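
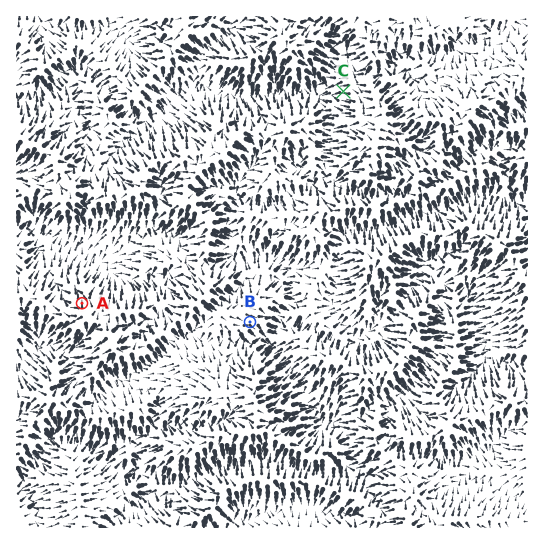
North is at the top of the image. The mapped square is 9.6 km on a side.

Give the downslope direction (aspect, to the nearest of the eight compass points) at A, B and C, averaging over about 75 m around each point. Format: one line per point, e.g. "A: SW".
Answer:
A: N
B: SE
C: W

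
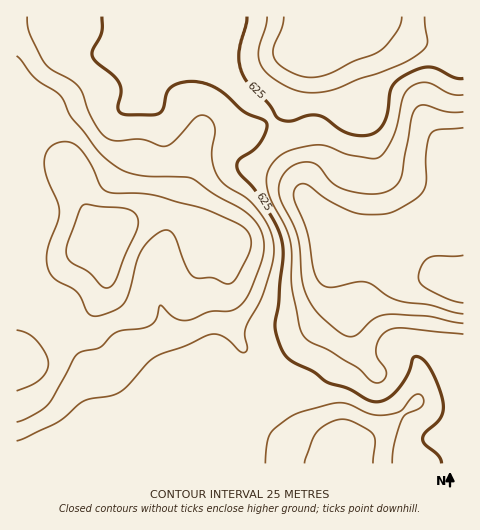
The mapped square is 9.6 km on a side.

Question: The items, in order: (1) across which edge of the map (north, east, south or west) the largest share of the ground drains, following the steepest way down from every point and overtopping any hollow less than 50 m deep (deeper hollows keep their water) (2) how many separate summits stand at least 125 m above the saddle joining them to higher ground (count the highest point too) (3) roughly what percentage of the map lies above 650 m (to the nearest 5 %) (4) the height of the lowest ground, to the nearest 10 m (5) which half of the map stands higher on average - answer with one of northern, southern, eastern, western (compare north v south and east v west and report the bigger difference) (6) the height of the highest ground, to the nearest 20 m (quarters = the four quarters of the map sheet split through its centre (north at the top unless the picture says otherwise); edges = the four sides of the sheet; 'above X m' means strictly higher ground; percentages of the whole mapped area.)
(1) Drainage is mainly to the east: more ground falls towards that edge than towards any other.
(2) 1 summit rises at least 125 m above its surroundings.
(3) About 40 % of the map lies above 650 m.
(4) About 510 m is the lowest elevation on the sheet.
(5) On average the western half of the map is the higher ground.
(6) About 740 m is the highest elevation on the sheet.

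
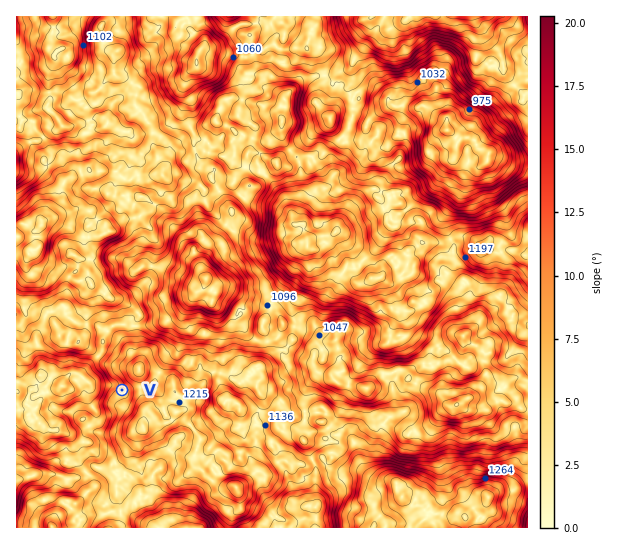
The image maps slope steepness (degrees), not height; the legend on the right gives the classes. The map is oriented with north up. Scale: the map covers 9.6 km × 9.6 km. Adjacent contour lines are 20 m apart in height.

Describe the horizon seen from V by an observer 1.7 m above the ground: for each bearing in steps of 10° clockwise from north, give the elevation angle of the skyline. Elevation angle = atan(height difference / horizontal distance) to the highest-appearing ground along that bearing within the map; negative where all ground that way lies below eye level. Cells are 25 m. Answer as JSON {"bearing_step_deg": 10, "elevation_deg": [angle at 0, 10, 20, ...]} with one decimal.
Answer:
{"bearing_step_deg": 10, "elevation_deg": [5.2, 7.0, 8.7, 10.1, 10.6, 10.1, 9.0, 8.3, 7.8, 7.9, 8.1, 8.0, 8.4, 9.0, 8.5, 8.0, 7.1, 5.9, 4.0, 3.3, 2.4, 1.4, 0.4, 1.2, 0.0, -2.4, -3.1, -2.6, -2.3, -1.4, -0.3, 0.3, 2.1, 2.5, 2.3, 3.7]}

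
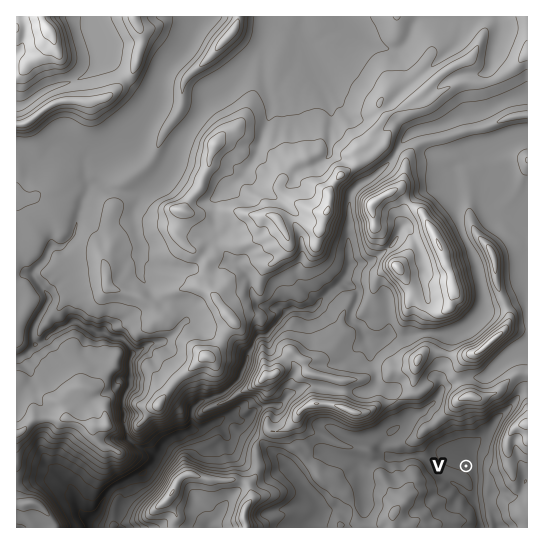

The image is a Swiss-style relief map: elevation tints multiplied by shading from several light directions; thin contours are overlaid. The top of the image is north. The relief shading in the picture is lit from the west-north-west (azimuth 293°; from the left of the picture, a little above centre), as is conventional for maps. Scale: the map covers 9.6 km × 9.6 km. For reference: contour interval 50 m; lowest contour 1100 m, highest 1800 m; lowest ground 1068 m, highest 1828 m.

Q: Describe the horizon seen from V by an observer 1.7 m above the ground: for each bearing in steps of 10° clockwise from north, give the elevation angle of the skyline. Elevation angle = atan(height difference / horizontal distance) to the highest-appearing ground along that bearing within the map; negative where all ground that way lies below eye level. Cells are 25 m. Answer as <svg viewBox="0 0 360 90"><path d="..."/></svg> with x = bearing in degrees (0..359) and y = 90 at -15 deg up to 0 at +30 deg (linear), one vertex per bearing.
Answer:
<svg viewBox="0 0 360 90"><path d="M0 27l10 1 10 7 10 8 10 4 10-20 10-5 10 0 10 2 10 2 10 4 10 5 10 3 10 3 10 3 10 5 10 6 10-1 10-1 10-1 10-2 10-1 10-2 10 0 10-4 10 0 10 0 10 4 10 5 10-5 10-6 10-2 10 0 10-1 10-1 10-8"/></svg>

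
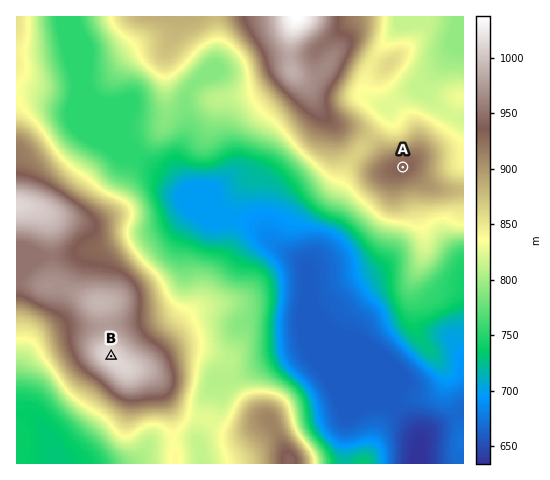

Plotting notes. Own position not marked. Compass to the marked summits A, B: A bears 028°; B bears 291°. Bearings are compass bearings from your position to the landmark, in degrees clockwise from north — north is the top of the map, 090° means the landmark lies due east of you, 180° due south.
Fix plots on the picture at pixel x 270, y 417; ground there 911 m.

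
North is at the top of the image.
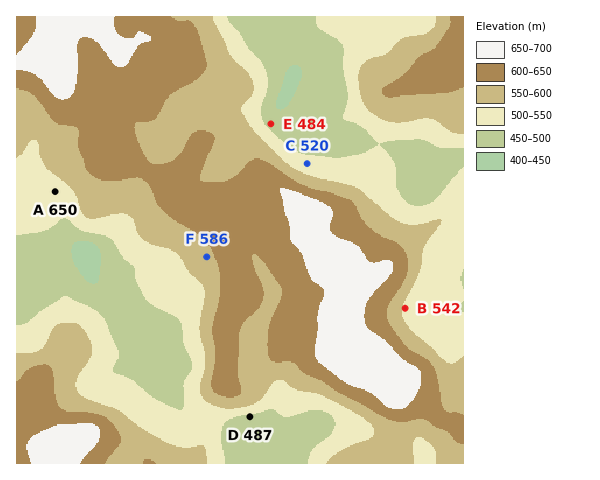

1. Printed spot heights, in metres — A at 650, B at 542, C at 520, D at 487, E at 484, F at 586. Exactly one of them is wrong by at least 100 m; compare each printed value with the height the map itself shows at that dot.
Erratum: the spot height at A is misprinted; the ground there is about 525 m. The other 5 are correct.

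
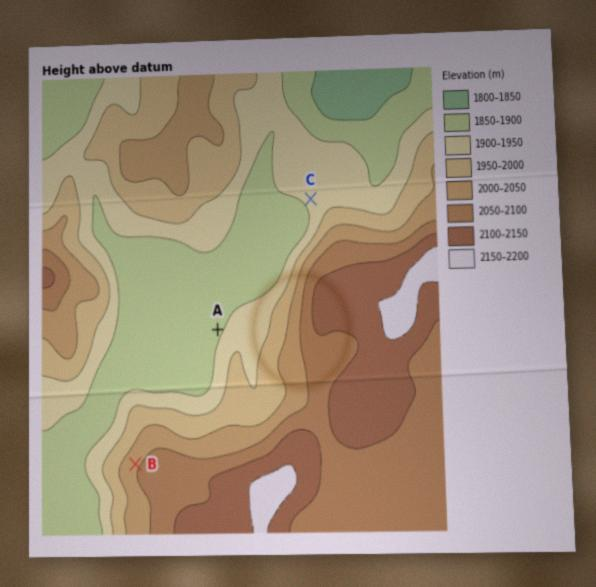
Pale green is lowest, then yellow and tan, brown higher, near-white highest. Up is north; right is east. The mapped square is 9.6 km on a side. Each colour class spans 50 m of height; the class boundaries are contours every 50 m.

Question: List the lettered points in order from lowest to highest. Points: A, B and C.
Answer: A C B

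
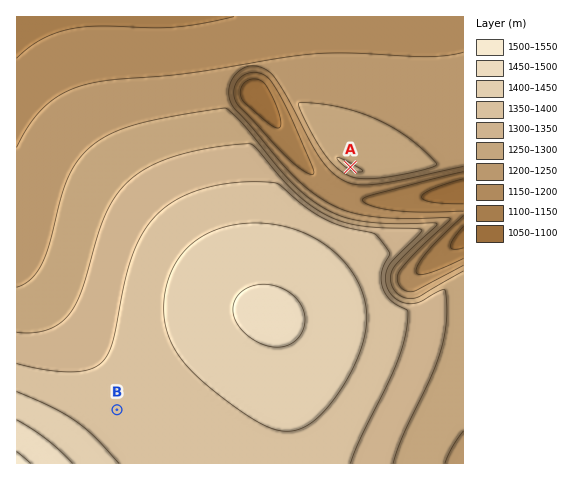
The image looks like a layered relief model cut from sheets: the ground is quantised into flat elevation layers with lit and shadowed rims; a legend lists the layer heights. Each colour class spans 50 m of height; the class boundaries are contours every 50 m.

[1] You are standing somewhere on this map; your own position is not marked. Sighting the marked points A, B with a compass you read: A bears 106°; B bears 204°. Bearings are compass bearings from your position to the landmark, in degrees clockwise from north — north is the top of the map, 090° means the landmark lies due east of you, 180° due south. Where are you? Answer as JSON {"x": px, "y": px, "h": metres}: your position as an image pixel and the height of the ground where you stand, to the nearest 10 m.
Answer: {"x": 239, "y": 135, "h": 1290}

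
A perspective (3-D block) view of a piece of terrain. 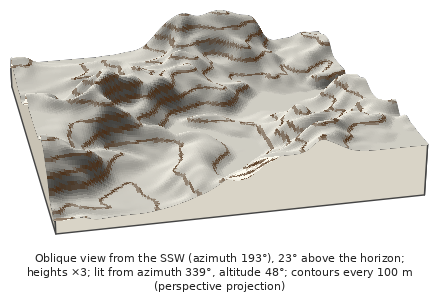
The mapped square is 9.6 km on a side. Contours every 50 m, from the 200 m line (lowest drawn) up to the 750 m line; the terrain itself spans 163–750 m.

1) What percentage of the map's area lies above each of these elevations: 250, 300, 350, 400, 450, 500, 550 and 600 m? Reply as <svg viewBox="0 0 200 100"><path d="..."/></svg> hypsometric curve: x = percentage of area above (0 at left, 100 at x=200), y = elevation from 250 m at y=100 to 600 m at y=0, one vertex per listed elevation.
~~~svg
<svg viewBox="0 0 200 100"><path d="M174 100l-27-14-31-15-33-14-17-14-16-14-19-15-19-14"/></svg>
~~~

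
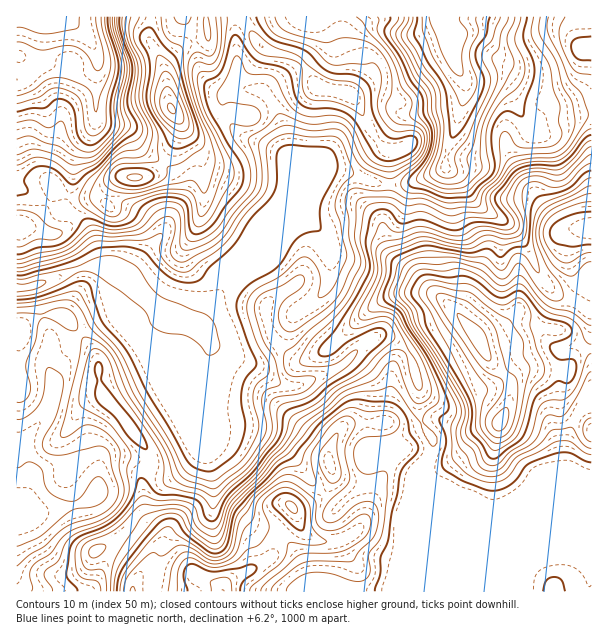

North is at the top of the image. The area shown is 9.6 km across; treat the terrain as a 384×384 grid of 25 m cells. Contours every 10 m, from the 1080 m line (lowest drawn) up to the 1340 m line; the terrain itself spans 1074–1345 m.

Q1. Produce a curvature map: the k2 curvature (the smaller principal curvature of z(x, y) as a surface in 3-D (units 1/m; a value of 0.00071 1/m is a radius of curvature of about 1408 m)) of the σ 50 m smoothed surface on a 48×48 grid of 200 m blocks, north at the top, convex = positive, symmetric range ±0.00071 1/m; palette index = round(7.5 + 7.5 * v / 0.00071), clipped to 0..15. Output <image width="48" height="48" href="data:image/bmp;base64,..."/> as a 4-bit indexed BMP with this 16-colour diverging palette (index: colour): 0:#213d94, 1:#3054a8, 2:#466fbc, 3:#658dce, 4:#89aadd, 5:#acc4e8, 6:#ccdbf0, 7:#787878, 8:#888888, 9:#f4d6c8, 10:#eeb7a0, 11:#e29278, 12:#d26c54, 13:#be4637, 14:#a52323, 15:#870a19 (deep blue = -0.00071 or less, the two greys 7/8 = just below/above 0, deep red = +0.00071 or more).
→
<image width="48" height="48" href="data:image/bmp;base64,Qk32BAAAAAAAAHYAAAAoAAAAMAAAADAAAAABAAQAAAAAAIAEAAATCwAAEwsAABAAAAAAAAAAlD0hAKhUMAC8b0YAzo1lAN2qiQDoxKwA8NvMAHh4eACIiIgAyNb0AKC37gB4kuIAVGzSADdGvgAjI6UAGQqHAGZmVDJ5dVZleVQzRndmVlZ3d3d3d2eId2eHZ2FYdle3aGh3VVZniGZ3d3d3d2eId2h1WIM3d1aWJFh4dmZmd2Z3d3d3d3Znd2dmaaY0eFV2AVd4ZXiHVVZ3d3d3d3d3d3ZmaIdkWHVUAnd2V3Z4iGR3d3d3d3d3d3ZlRFZnRqhUA5dmV1NXiXN3d3d3d3d3d3dlVDNXhZlkBKZmiXM2iHRnd3d3d3d3d3d2ZmM1dVd3A4eZqlVUZ2ZXd3dmZnd3d3d4d3VEVDV3FFeIhiR1VndXd1VVVmd3d4Z4h2RndlRVREVmZCaXV4dXZmZmZWZ3dnZmd2R4Z4VVVURodFmHRmZkV3Z5dUVWZXZ2Z3VVaIRWdlNHVnl2R3eWNXVXZVVWVnaIdmVneGRnd2REZ3h2VlWHQ1ZWh3ZWSXVnhmV4h0Vnd3ZUVmiIZodlRVd7uGZHOnZGdmd4dUZ3d3ZWd2eIdppzdjR5mGVXNodUd3h3ZFd3d2Z3dmZod3djZCRmeGRnRZhUeIh2VWd3d2Z3RFZ4d2ZiM0ZlZ2VnYohlV3d2Rnd3d3Z0MxJGZmdiNHdlaGZngXdmV4h1V3d3d3ZVmGMCVohRJodXZ3hnknZoZZpkZ3d3d3VWd4hyNogwR3WIdnhmdIdXZXhEd3eHd2V3ZoiGIlQBd1eHZ4ZEVpdWdmRGd3h3d2aHVYh2YhEXhmiIaHV5dJZXh2Rnd3d3d2d3VWd2djJpdoeIZmZ5c4d5mFZ3d3d3d2eXZUVmd0NFaIh3WJZUNDV3dmZ3dnd3dleXd1RGd2eIiIiGOZUkZwADZ3Z3Z3Znd1V3eIVFZ3iYmGiGJmImd2QQBFZ3Zmd2Z3VFeIZGZFZ4dXh2FmBGZZd1MkVWZnl1VXd1Z3ZVNHeIZodlKFB4daZ5dVRFVXdnZFd2Z3ZUV3Z4h3NXOBOIdpd5ljREQ0V3hkZ3Z3ZVd1RXdUR6VAiod5h3dSiXdDN5iER3dnZVeIVGVUZ2ADmoeIdmZFqodUFph2RHd3dmaKdHhlcwBEWYiGVnZodCNEI3hnZEd3Zod4hIhWUGiHRXeGZ4RnM2dlVHdplkZ3ZodCMkZVNYeKdEV3eJNWaqp2dnd5l0Z3dVMSIAAyMzWbpjaGmIRDenZFdnh4hkZ3dlRohkAVZDNHhTd2d2ZBZ2RWdmdmdVZmZVeZmbQFdXUzM0aHZmZBN2RlZmdURFVVVFd2adgCZYhlRDSIdndSIiIkeGQkeGVndUd2RpcRRpiGZ1NHhohiJUR5mEJHmFWIdVZ1QyQyNoh1d3ZXdohyF3aalyJnh1aIdndkaIZUNXhnhmd2Z4h0FYiYdSRmZmZ5h4pmaJdVRGd3dmd1VmVlJGd4cxRWZmZ5hodYdmdURVZ2dXdnZmZ1I0VnYSc1ZlVmZVVoh2ZTRmZmdWd5d3mEEUVnUlkyWHeIVWeJh1VUSJZWZXmJd3hjA5h2ZXkxiGd1V3eIZVZVSHV4ZnmHZmZSB5l1ZXgjd1RFZ3ZSEUZWVFd3eHd2Z3diGYZlZYc1ZVZnd4h3iERWd2VWiHZg=="/>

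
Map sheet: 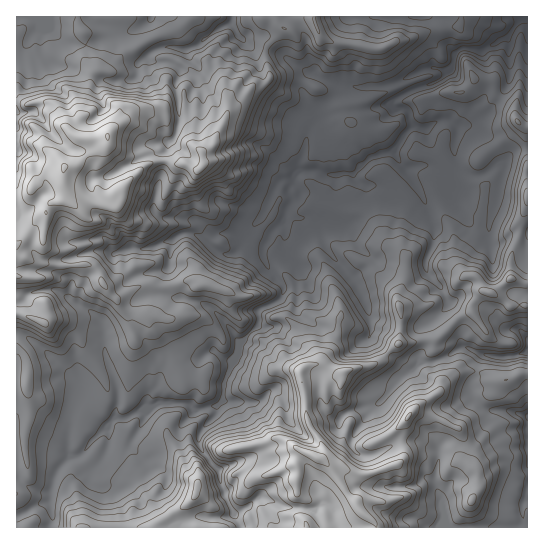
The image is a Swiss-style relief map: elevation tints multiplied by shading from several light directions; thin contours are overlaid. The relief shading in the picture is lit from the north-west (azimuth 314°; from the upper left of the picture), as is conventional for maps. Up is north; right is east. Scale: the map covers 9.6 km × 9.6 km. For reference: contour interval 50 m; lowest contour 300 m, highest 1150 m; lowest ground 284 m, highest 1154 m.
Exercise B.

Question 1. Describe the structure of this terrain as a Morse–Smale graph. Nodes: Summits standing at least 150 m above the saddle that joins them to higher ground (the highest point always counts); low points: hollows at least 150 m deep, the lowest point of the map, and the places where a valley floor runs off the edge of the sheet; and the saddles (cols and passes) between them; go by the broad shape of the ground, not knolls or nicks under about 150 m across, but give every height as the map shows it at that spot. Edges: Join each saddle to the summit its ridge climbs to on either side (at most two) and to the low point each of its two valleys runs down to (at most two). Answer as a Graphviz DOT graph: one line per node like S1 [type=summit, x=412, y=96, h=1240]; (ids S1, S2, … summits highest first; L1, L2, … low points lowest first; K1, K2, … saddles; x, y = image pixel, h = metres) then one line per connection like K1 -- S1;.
graph terrain {
  S1 [type=summit, x=65, y=167, h=1154];
  S2 [type=summit, x=314, y=457, h=1131];
  S3 [type=summit, x=195, y=494, h=1010];
  L1 [type=low, x=523, y=18, h=284];
  L2 [type=low, x=526, y=351, h=469];
  L3 [type=low, x=527, y=417, h=494];
  K1 [type=saddle, x=241, y=527, h=826];
  K2 [type=saddle, x=455, y=322, h=726];
  K3 [type=saddle, x=478, y=371, h=699];
  K4 [type=saddle, x=250, y=334, h=549];
  K1 -- S2;
  K1 -- S3;
  K1 -- L1;
  K2 -- S2;
  K2 -- L1;
  K2 -- L2;
  K3 -- S2;
  K3 -- L2;
  K3 -- L3;
  K4 -- S1;
  K4 -- S2;
  K4 -- L1;
}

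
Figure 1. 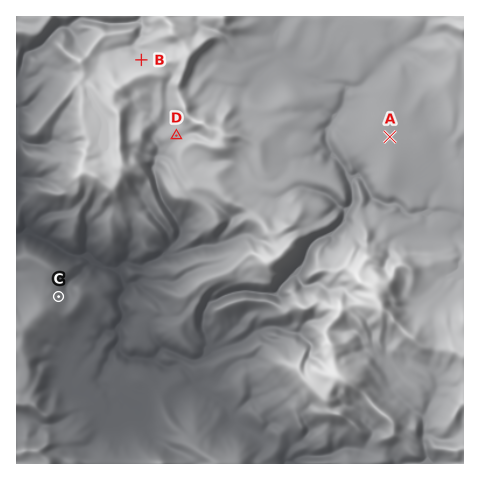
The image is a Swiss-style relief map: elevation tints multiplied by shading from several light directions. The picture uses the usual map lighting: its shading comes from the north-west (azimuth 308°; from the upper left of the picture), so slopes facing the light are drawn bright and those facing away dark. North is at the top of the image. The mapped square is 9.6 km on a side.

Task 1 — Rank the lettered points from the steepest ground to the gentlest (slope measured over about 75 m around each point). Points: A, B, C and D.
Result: C B D A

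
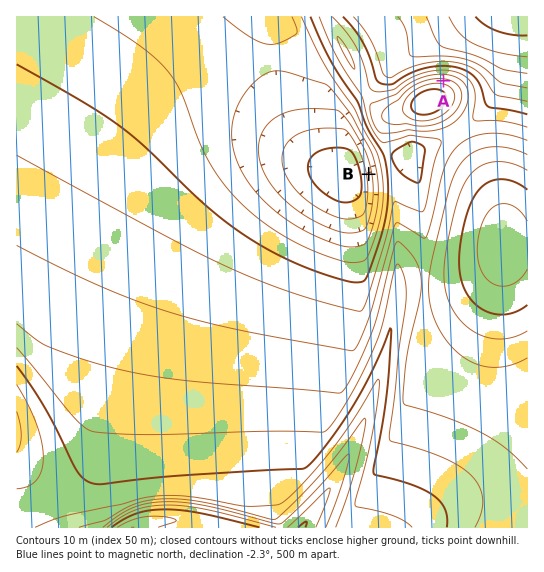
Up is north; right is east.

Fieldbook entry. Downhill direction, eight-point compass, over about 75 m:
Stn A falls N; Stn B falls W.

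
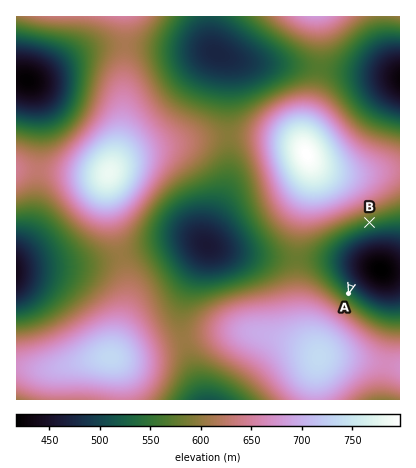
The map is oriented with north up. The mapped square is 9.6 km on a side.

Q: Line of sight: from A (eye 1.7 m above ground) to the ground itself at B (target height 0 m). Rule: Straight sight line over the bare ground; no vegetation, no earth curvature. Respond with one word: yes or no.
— yes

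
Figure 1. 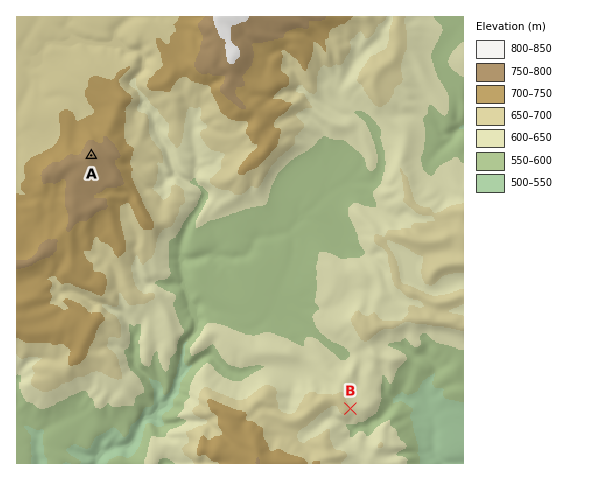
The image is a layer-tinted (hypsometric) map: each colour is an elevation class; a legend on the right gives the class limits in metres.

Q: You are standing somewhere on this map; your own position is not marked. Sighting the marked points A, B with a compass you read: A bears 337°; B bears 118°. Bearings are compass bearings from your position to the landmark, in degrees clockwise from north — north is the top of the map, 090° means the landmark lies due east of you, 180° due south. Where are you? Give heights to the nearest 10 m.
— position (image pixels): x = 155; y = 305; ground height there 640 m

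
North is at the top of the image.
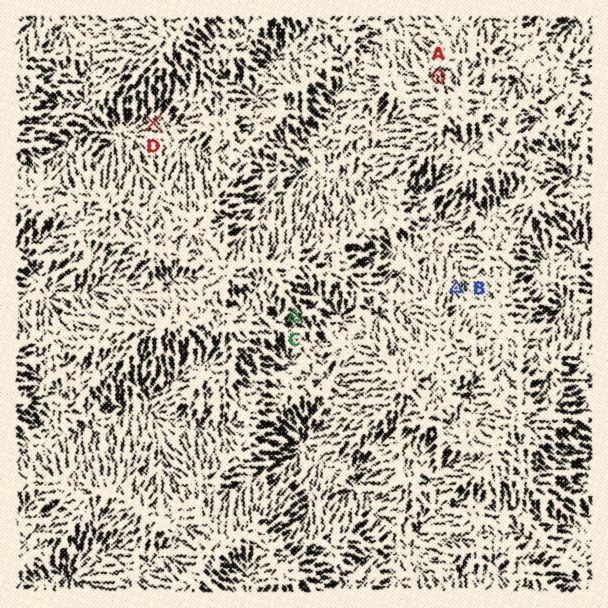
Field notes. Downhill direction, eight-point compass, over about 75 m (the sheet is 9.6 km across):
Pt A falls N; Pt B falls N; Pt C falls SE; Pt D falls W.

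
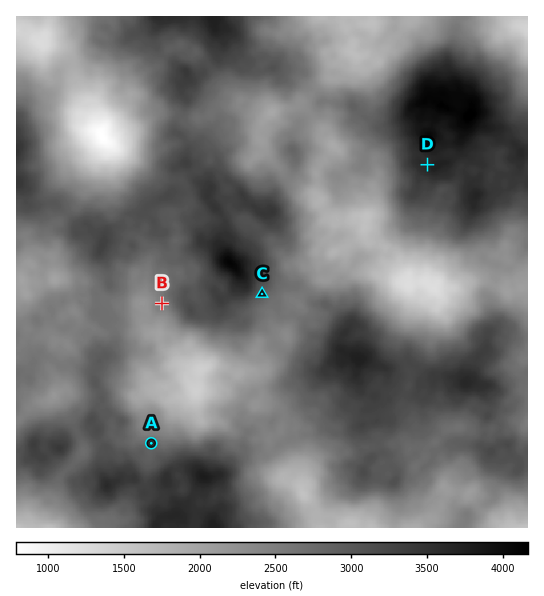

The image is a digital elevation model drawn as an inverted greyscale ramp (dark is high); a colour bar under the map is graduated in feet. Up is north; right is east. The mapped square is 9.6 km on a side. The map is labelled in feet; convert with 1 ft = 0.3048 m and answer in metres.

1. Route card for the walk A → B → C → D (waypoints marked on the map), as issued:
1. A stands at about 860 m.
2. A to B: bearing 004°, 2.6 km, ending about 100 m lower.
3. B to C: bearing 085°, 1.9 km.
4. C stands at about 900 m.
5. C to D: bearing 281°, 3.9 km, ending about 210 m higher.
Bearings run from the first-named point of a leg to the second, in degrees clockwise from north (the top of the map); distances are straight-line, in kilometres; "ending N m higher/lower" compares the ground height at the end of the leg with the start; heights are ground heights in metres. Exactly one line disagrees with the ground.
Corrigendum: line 5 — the bearing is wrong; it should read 52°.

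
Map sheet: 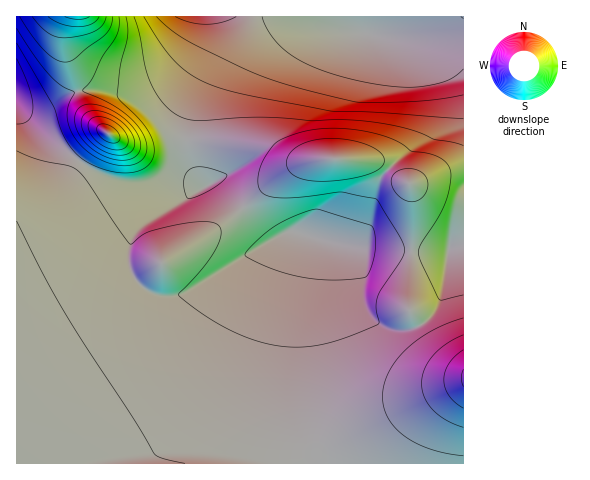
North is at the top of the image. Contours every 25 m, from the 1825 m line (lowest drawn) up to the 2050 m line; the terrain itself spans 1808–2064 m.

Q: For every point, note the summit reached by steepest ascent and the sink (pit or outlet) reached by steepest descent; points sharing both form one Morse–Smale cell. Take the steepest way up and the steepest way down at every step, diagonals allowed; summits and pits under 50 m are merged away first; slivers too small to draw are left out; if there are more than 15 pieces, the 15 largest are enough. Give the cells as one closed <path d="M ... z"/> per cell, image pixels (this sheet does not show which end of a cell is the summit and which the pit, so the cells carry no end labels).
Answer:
<path d="M351 16l-131 1 4 12-3 14-22 45-11 39 0 27 2 10 14 22-21-8-18 0-20 5-15 0-26-7-20-11-38-28-30-31 1 358 447-1 0-421-50-2-52-6-8-7z"/><path d="M220 16l-20 1-2 19-9 18-23 24-20 12-8 2-51-2-19 4-27 14-13 0-11-6-1 3 13 17 17 15 38 28 20 11 26 7 15 0 20-5 18 0 21 8-14-22-2-10 0-27 11-39 22-45 3-14z"/><path d="M200 16l-183 0-1 86 12 6 13 0 27-14 12-3 22-1 11 2 25 0 8-2 20-12 23-24 9-18 2-9z"/><path d="M463 16l-110 0-1 4 5 11 11 4 46 5 49 2z"/>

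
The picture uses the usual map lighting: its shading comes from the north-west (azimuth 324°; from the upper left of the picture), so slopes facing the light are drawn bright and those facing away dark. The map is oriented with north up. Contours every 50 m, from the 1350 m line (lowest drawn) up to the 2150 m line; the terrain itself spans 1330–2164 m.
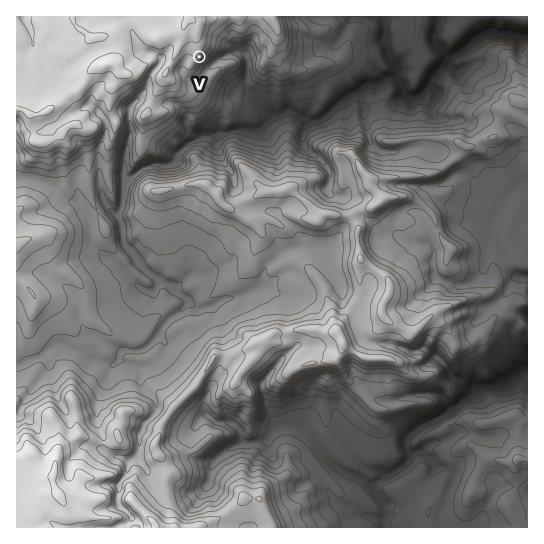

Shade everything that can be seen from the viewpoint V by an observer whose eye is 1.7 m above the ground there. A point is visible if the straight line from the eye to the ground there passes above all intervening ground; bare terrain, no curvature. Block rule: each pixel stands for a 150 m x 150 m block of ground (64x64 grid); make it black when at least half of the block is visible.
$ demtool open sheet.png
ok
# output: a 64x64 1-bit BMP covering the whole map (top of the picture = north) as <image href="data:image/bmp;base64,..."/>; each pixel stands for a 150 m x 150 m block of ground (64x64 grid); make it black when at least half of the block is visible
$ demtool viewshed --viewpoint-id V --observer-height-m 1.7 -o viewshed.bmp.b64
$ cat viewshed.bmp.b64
<image width="64" height="64" href="data:image/bmp;base64,Qk0+AgAAAAAAAD4AAAAoAAAAQAAAAEAAAAABAAEAAAAAAAACAAATCwAAEwsAAAIAAAAAAAAA////AAAAAAAAAH8AAAAAAAAY+cAAAAAAAAnwIAAAAAACU4AQAAAAAAfnABAAAAAABgcAAAAAAAAG8wAAAAAAABfxEAAAAAAAH+AAAAAAAAD+wCAAAAAAAH4AwAAAAAAAz+TAAAAAAADH+EAAAAAAAA30YAAAAAAAnf/gAAAAAAD5/7AAAAAAAPvPuAAAAAAA/4P8AAAAAAD/gH4wAAAAAH8ABxAAAAAAHwADCBAAAAAGAAHgAR8AAAAAAPgACAAAAAAADgAAAAAAAAAPwwgAAAAAAAP/mAAAAkAAAA/cAAAGQAAAAwwMAD5AAAAADAIAPMAAAAACAAAwwAAAAAIAAAPgAAAAAgAAB+AAAAAAAAABgAAAACAAAAAAAAAAIAAAAAAAAAAAAAAAEAAAAAAAAAAQAAAAIAAAAAAAAAQAAAAAAAAAB/AAAAAAADAP+AAAAAAAfAA8AAAAAfD/wLAAAAAA///4sAAAAAAP///x+AAAAAP//6P8AAAAA///Q/8AAAAAf//kD4AAAAA/7+//cAAAAA/v7/9wAAAAJf////kAAAA//e/v/gAAAH+8fv//AAAAH748P/4AAAcHng4H/gAADwaAAsf+AAAThoAAxf4AAALmgABh/AAAADeAAHH8AAAAHwAAYPwAAAAPgAAiOAAAAB+AAAYAAAAAG4AAAwMAAAAXAAAAPw=="/>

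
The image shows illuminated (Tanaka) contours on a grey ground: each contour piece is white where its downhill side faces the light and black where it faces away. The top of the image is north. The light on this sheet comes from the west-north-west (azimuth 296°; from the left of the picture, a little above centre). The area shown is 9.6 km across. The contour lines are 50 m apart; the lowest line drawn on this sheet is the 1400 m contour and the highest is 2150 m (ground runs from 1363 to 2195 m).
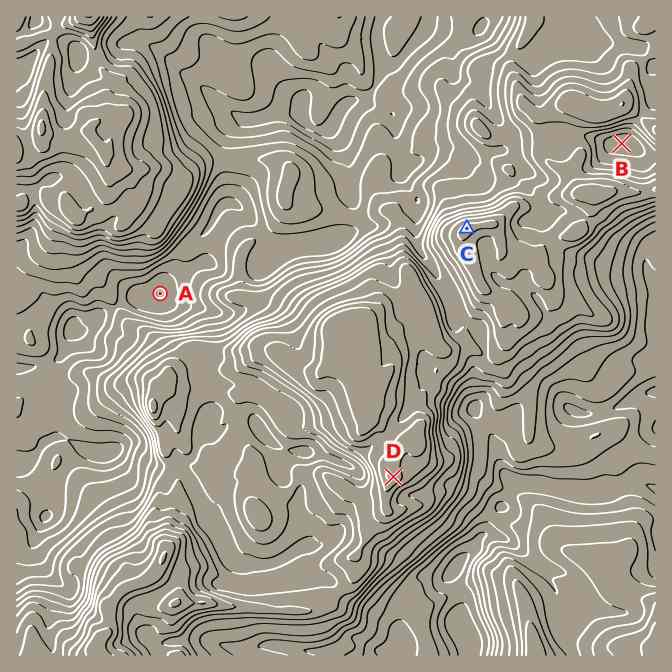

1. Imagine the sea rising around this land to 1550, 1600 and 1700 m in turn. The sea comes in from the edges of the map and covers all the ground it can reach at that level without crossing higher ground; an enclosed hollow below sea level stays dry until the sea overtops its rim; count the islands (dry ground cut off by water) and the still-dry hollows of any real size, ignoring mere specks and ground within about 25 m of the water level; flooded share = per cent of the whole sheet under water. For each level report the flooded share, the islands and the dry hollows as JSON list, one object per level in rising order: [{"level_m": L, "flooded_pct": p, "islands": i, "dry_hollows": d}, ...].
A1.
[{"level_m": 1550, "flooded_pct": 16, "islands": 0, "dry_hollows": 0}, {"level_m": 1600, "flooded_pct": 25, "islands": 0, "dry_hollows": 0}, {"level_m": 1700, "flooded_pct": 42, "islands": 0, "dry_hollows": 0}]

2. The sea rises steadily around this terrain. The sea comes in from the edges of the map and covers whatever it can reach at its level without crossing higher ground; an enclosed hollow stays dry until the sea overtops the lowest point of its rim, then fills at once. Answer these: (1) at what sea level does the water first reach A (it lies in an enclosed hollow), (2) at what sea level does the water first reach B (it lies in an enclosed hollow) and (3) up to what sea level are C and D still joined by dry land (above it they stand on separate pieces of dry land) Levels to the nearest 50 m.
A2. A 1500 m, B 1850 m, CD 1900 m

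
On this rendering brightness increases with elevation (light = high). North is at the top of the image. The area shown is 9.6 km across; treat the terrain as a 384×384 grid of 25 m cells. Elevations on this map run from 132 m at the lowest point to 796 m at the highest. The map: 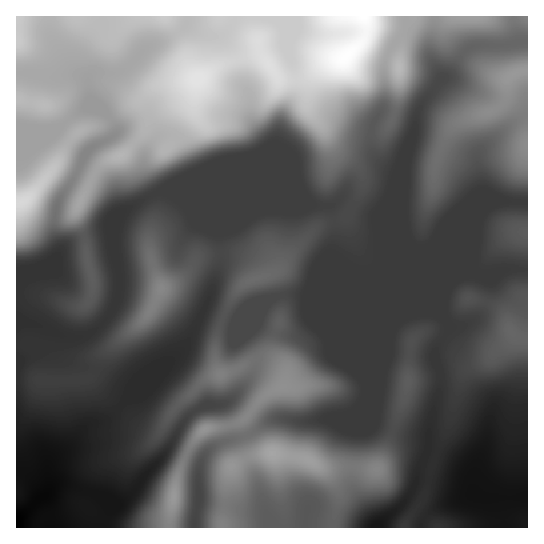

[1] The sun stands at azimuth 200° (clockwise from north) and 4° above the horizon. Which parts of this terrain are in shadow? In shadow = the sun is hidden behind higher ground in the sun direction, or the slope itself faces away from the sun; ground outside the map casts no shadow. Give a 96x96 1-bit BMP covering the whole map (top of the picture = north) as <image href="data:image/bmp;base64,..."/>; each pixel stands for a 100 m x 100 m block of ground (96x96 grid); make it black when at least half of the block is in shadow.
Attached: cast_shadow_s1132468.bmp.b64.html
<image width="96" height="96" href="data:image/bmp;base64,Qk2+BAAAAAAAAD4AAAAoAAAAYAAAAGAAAAABAAEAAAAAAIAEAAATCwAAEwsAAAIAAAAAAAAA////AAAAAAAAAAADgAAAAAAA4AAAAAgDgfAAAAHD/gAAAB4Bg/AAAAHD/gAAAA/Bg8AAAADD/gAAAAfBwIAAAABB/gAAAAPDwAAAAAAh/AAAAAHDwAAAAAAA/AAAAAHnwAAAAAAAeAAAAAD3wAAAAAAAeAAAAAD/4AAAAAOAOAAAAAB/4AAAAAPAEAAAAAA/4AAAMB/AAAAAAAA/4cAA///AAAAAAAAf5+AH///AAAAAAAAP5/n////AAAAAAAAHg//////AAAAAAAADAf/////gAAAAAAADgP/////gAAAAAAAB4H/////gAAAAAAAB/x/////gAAAAAAAA/8f////wAAAAAAAA/+P////wAAAAAAAQf/H////gAAAAAAA8P/D////gAAAAAAAeH/gf///gAAAAAAAfD/wA///AAAAAAAAPh/4AP/8AAAAAAAAPw/4H//4QAAAAAAAH4AgP//48AAAfwAAH4wAP//5+AAAfgAAD98Af//5+AAAEAAAB9/B///5+AAAAAAAB5/j///4+AAAAAAAA5/////weAAAABwAAZ/////gMAAAAA4AAJ/////gAAAAAAcAAB/////hgAAAAAPAAA/////j+AAcAAHgAA/////h/AA8AADwAAf////h/AA8AAB4AAP////g+AB8AAA4AAH////geAB8AIAQAAD////gMAH4A8AAAAB////gAB/wD8AAAAAB///gAH/sD8cAeAAAf//gAP/8B4cA/ACAH//gAH/8AwcA/AHwH//AAD/8AA+A/gD8D/8AAB/8AA+A/gD+D/8AABwMAA+A/gB+B/4AAAgAAA+B/8A9g/4AAAAAAB+B//ABw/wAAAAAAB+D//+D4fgAAAAAAB+D///P8OAAAAAAAB/D////+AAAAAAAAA/H//H//AAAAAAEAA/H//B//wAAAAB8AAfH//A//4AAAAH8AAPH/+Af/4AAAAH8AAAD/+AP/4AAAAD+AAAD/+AH/gAAAAB/gAAB/+AD+AAAAAA/wEAA/+AAwAAAAAADwAAAf+AAAAAAAAAD4AAAP+AAAAAAAAAD8AAAD+AAAAAAAAAB+AAAAeAAAAAAAAAB/AAAAGAAAAAAAAAA/w4AAAAAAAAAAAAA/w/gAAAAAAAAAAAAfwfgAAAAAAAAAAAAfwPwAAAAAAAAAAAAPwHwAAAAAAAAAAAAP4DwAAAAAAAAAAAEH/xwAAAAAAAAAAAEH/4AABAAAAAAAAAAAf4AAAAAAAAAAwAAAP4AAAAAAAAAB/4ACH4AAAAAAAAAD/8A/hwAAAAAAAAAB/8D/ggAAAAAAAAAB/4D/wAAAAAAAAAAA/wD/wAAAAAAAAAAA/AD/gAHAAAAgADAAeAB/gAHAcABwAHB4AHggAADA/ADwADD4Af8AAAD4/gDwAAH8A/8AAAB//4HwAAH4B/8AAAA//4HwPAH4B/8AAAAf/4Hg/wD4A/9gAAAH/wDh/4D4AP9wAAAD/wfg/4BwAB8gAAAB/x/ADwAwAA8AAAAA+B+AAB4AAAMAAAAAQA+AAB8AAAA="/>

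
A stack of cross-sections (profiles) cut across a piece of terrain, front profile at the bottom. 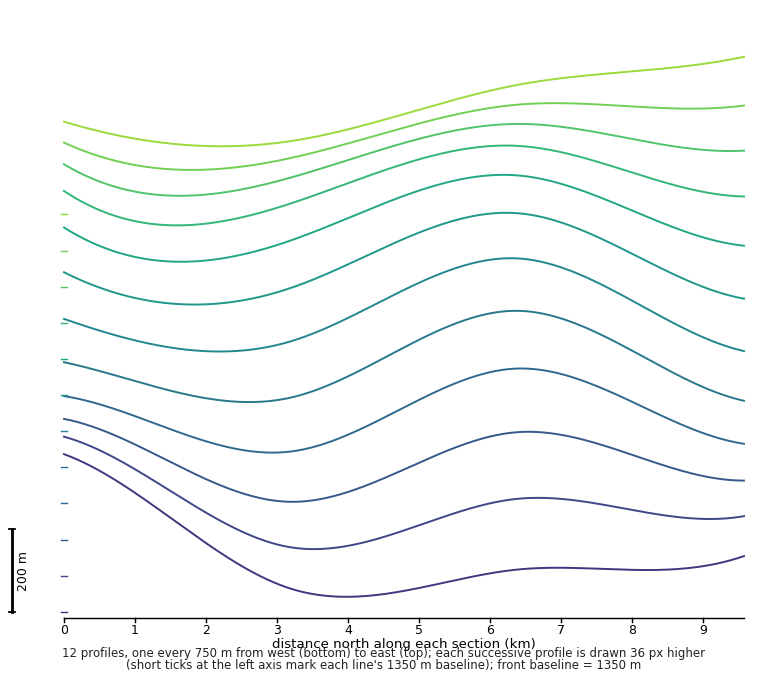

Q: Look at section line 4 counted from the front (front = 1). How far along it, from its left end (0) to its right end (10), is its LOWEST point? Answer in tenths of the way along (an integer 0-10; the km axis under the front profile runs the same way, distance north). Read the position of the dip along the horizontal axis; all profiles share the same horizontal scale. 3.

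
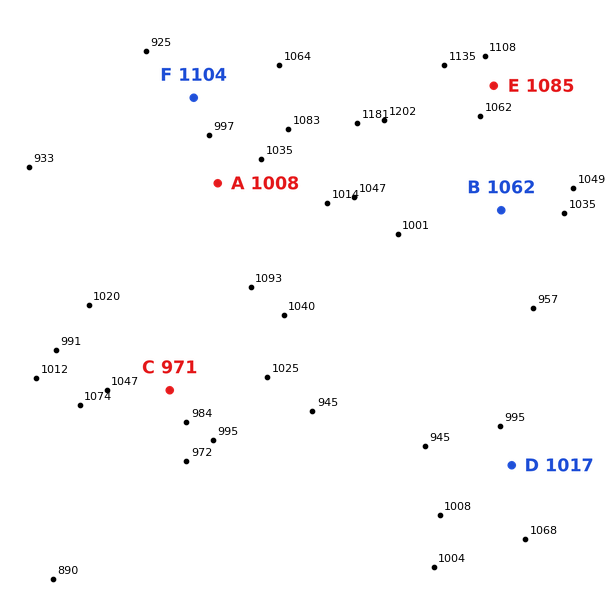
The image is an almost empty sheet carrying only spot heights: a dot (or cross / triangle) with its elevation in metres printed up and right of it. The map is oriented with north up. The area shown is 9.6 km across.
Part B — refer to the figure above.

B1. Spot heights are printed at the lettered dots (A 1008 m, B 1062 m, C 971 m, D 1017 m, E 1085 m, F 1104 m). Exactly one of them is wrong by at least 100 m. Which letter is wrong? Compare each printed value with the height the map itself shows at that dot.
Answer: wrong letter F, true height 979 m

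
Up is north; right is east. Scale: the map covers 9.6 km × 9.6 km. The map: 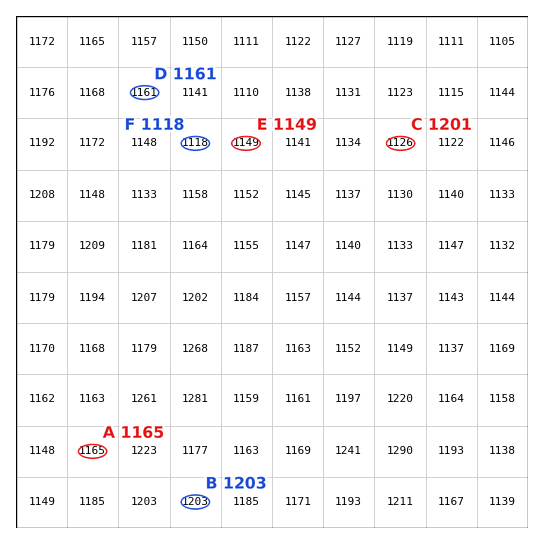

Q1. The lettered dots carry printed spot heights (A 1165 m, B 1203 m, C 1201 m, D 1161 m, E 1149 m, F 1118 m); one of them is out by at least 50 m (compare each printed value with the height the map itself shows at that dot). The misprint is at C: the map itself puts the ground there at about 1126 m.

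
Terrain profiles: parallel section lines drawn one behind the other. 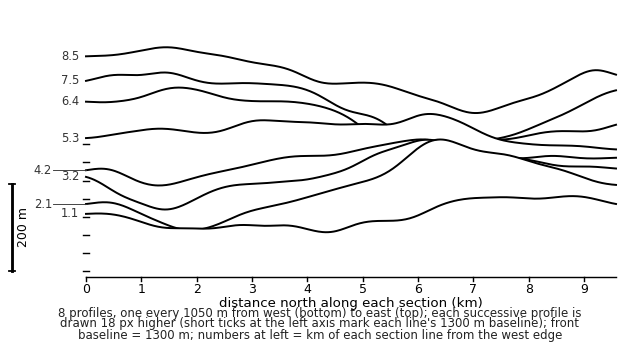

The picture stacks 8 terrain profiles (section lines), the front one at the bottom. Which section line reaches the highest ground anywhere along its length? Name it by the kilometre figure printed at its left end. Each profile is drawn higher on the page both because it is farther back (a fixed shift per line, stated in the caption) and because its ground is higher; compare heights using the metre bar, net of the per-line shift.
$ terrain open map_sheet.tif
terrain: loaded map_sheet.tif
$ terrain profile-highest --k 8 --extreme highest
2.1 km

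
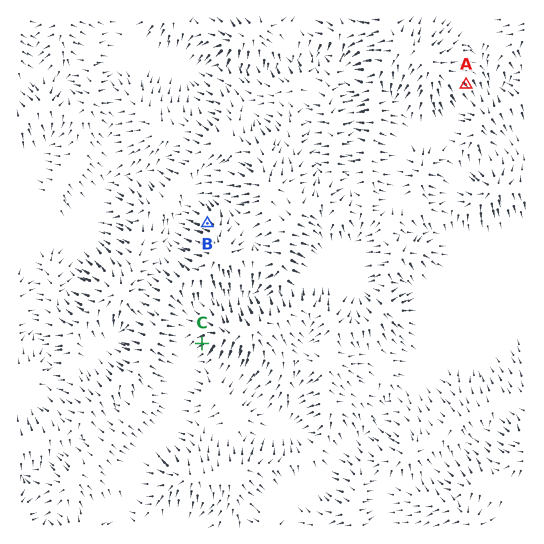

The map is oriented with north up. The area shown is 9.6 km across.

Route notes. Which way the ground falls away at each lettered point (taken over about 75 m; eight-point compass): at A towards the SE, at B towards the NW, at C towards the SW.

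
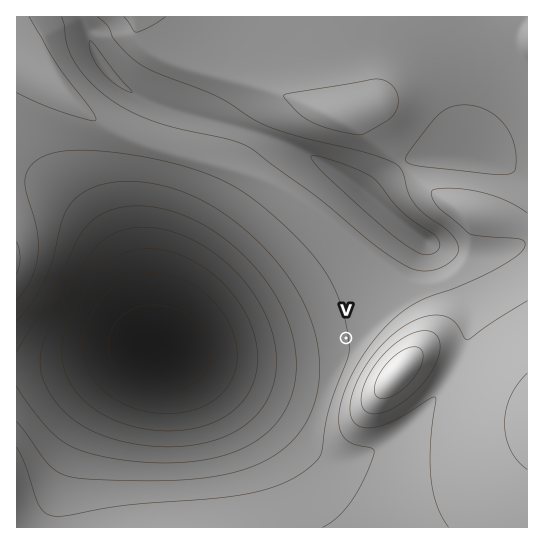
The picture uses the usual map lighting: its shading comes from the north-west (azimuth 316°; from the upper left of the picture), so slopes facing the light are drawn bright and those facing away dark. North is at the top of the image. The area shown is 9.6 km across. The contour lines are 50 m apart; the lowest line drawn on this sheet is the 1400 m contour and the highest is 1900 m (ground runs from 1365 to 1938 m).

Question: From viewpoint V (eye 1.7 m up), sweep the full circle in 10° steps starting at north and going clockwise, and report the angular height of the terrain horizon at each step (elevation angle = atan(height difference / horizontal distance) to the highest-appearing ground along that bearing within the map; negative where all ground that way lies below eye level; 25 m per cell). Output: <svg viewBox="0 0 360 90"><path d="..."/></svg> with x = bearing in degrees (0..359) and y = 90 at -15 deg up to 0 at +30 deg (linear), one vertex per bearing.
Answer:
<svg viewBox="0 0 360 90"><path d="M0 58l10 0 10-1 10-1 10-1 10 0 10-1 10-1 10-4 10-5 10-4 10-3 10-2 10 0 10 1 10 2 10 4 10 5 10 6 10 5 10 1 10 0 10 0 10 0 10 1 10 0 10 2 10 0 10-3 10 1 10 0 10-1 10 1 10-1 10 0 10-1"/></svg>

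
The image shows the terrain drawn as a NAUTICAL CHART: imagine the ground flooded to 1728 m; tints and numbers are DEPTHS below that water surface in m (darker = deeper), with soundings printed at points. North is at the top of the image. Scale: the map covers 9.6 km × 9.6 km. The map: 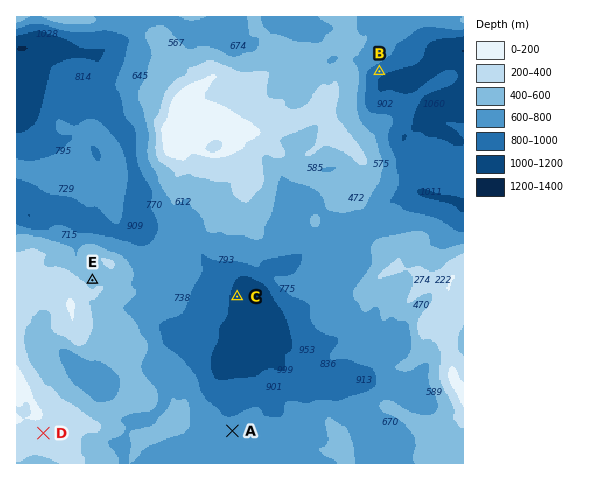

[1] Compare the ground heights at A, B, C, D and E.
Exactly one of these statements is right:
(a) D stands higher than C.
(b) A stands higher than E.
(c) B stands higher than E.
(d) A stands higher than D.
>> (a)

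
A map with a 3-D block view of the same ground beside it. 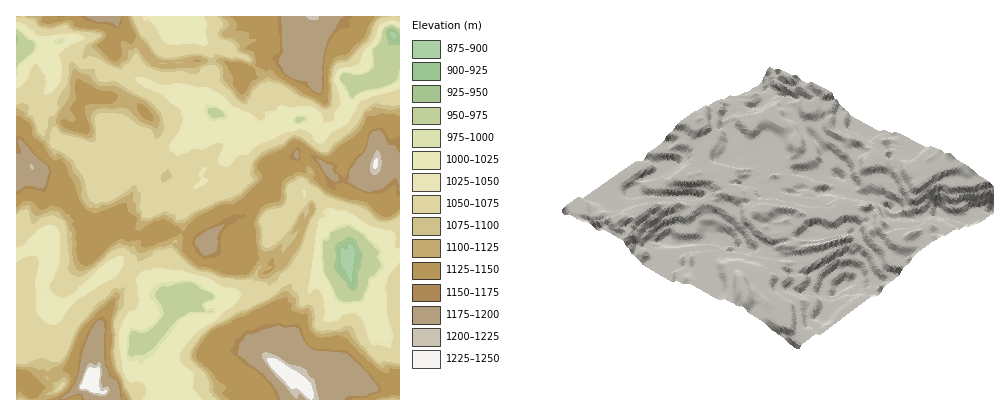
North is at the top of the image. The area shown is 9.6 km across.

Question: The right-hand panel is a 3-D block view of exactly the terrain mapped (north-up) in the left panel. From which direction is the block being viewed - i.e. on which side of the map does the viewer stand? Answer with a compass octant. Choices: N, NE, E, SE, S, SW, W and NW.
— SE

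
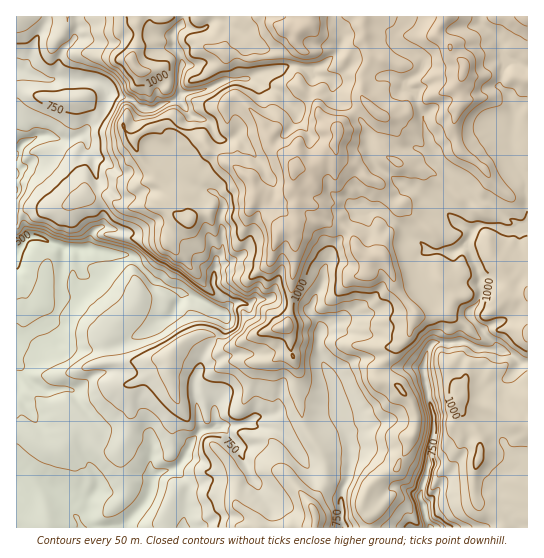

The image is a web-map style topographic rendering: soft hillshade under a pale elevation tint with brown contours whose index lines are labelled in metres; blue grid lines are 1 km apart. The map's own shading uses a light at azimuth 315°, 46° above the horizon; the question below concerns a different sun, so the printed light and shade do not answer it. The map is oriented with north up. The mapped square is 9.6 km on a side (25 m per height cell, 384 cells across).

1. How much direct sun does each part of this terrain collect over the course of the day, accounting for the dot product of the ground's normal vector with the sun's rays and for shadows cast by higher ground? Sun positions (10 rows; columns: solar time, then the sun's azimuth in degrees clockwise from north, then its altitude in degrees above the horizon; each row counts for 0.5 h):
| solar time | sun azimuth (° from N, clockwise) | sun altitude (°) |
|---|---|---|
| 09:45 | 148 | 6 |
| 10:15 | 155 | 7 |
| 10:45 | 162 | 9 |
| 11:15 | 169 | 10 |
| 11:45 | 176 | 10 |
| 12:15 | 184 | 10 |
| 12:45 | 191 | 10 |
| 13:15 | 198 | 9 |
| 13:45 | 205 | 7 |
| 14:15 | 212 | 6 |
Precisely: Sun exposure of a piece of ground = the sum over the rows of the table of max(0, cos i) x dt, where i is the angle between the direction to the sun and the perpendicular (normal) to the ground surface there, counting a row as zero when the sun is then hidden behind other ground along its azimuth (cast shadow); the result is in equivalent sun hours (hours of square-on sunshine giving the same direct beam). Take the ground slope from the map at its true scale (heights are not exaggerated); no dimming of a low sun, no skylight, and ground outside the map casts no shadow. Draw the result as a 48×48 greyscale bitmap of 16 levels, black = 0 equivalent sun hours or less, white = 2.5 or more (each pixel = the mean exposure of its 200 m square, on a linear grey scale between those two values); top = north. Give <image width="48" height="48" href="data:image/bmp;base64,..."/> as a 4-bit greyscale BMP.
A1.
<image width="48" height="48" href="data:image/bmp;base64,Qk32BAAAAAAAAHYAAAAoAAAAMAAAADAAAAABAAQAAAAAAIAEAAATCwAAEwsAABAAAAAAAAAAAAAAABEREQAiIiIAMzMzAERERABVVVUAZmZmAHd3dwCIiIgAmZmZAKqqqgC7u7sAzMzMAN3d3QDu7u4A////AFRENFeYQjVWZ0MjMRE0ZnqaqLt//cuFVkRDNVRYgxNVVXeEESFGI1d1mZQ5iJhkVUQzVVQkdiJFZ2QhI0VhE0RVSWJ1ZWVFVUU1ZnVFZkM1U0MiFGgwFlI2UlhYRWVFVVVnd2Z3VEMRV0RCR3UAFEETfMkoZWZlRGZ4h2eHZ2cxM1YxVTEBIzIQFXozhVhlVGd3ZmhmZmalJoYSMRATVDMhEnhHeEVlRHZUVnZFZmZnNVEDMiFHQzMzRGlkeGNEZ1Q0VmVEZmd4gQA2QhR1IzQ0RFdjeGM2eDJFVVNVZ4iLkwEgElZ0M0REEBRUZlJHdjNVVTV4d5iaRSWqZUZkRERWh2UkV0V1IiVEQleYd4iWRmQ3iHdlVFV5m5MWZmVCNEMAAUeHd3d0RnU1iHZmRFacqFEVU0RDMzN5mnRERndkVpmImJaGRFeZYxElQ0VDIzMzSLcyNGZmdZy7zMy0NWhjEAEmUzNFMUMhABRVRWZWdlV2V6x0SKgxWXUlIhIRJUQyEQAAAAE2d0eHZlZHasy5eNpBAAAAjlQzM0QxAAACaEA4zLl2QyERE52kIVd8uVRDM0NEMQAAAhAAJrpmVCI1VEruvXOHU1VUQhI0QxAAAAAAAAEil1QzRViJphrGM0RUMhETRDEAAAAQAAFEjbh3VWETR3JIdUREQyESNDIAAWWHMhaHN9y4mkE0VpM1ZjRERDISMwASnkzeuXmYU47+mTJGUyNDQyRENDMhIRa/90VEzsaXZUaJpjRENGVmQyREM0MhAZ//Z4Q0SbaIdCNWgzREMyeFNCMzIhEiKf/4eoekNamJh2hUMjQxETdTM2ECnKz//6hmhpeJVJh5qWQQAzRohkVDM/rf//mFVURIp6ZpdldXvIIRFEeERUIRI6/+yt6N/JR4ipmKphJHh1ASM3czNJdmZniIeLvN7spTJWRIkxRWdDMyOIREWIdGhiIiRXeCE1VDIiZkdEVURFdohDM1d0FphiEBEjIlh0QyM0hkQzdndqiahBR3YzenIzERERFTJHQ0V4iYMUZ2WIiWJImHNHmCJDIhERIjZ1NFVotxBHZkeIhAOqZCWagyNFZDIgFJmTRVWIMAFnMiR3MjdCM0nIETRUIzESRotkVWdyABVyAhNlRFQjNXdREkRZQCQyVnZohnYgMldSABNHdVWHdXhCI0RYmpiHQmIUViACd2YyACVDNZp3VodlRFVWeaqpYREAAhBJdoQAACQAJ6ZWVVaJZmVnq7qZQRAAAARkV1AAEjAAJyASSmNbynZWVCEjIiOZVQEAEwABWDAAIgIhNIhUREaCAAAAFHm6lmyBAAATQwAAEjNEZTN3dmqSMzRGnO2ppjFJYRIhAAJFM1V5QkVWNEMWaare7dkQFDZVq83bmchGVHdTRFdTQ0JId6ZVMgAhAFioVDI2vIiCZjIzV3cQJEd7hGkhNCEjQnUhEjR8plhlRkRGeZIiQ1ZplTZ2VVVVdxACI1WZdqZGZUVUMjEAFYinh0RmVFVWe2iERVdBEkRXVFVVQjl1SJiA=="/>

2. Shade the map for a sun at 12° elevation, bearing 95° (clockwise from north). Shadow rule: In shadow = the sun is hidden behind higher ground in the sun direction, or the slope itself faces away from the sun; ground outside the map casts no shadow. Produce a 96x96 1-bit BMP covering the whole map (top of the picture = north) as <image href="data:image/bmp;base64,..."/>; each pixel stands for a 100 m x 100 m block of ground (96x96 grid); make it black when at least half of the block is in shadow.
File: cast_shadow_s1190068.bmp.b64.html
<image width="96" height="96" href="data:image/bmp;base64,Qk2+BAAAAAAAAD4AAAAoAAAAYAAAAGAAAAABAAEAAAAAAIAEAAATCwAAEwsAAAIAAAAAAAAA////AAAAAAAAAAMAP4APD4AH8AAAAAeA/4APD4APwAAAAAPAdwA/D4APwAAAAAHgf4B+DwAfuAAAAAHw/4B+HwAf+AAAAADw/wA8H4Af+AAAAADw5wA4H4Af+AAAAAB48wAAD8Af+AAAAAB4QwAAD8Af/AAAAAB54QAAD+Af/AAAAAAH4AgAh/AO/AAAAAAH4BgAA/AP/AAAAAAj+BgAAfwP/AAAAAAx+DABAP4PvAAAAAAh+CABAHwPDAAAAAAj8CACAHwPDAAAAAAh8OAGAHwHgAAAAAAg8MAMAHwHgAAAAABgA4AMAHxHgAAAAAAgIAAYAA/nwAAAAAAAIQAYAAPnwAAAAAAAJ4AwADHHwAAAAAAAJ4BwAHjPwAAAAAAAI8AwAPwPwAAAAAAYA8AgAeAPwAAADQAQAeBwB+APwAAAHwAAAOAwD+AfgAAADwAAAMAwH+AfgAAAAQAAAEAwP+AfgAAAAAAAGAAwP+A/gAAA8AAAHAAwH8A/AAAA/AAAGgAwA8AfAAAAOAGAGAAgAAAfAAYAAA/wHgBgcAAPAD4AGAf8D4Bg8AAGAHwAOAP+D+AAcAAAHHgAeAH/D/gAAACAGcAAeAB/3/+AAACAAcAAeAAP///AAADAAgAAOAAP///gAAHADwAADAAH//7hAAPADwAADAAA///hgAOABwAAAAAA///hwAMAA4AAAAAA+//g4AAAA4AAAAAH9+/w8AwAAYAAAAAf7+fw+AwAA4AAAAB/3+Pw/AQAAYAAADn/n/Dw/AQAAYCAAD//H/xwfAAAAwDAAH//H/5wfwAAAwDAAf/8D/8wPwAABwDAD//4D/8gPwAABgDgP//wD/8APgAABgBg///wD/8APgAADAAGj//wD/+ADgAABgA/B//gD/+AAAAABwAfA//gB/8AAAAAAADgAf/4B+8AAAAAAADwAOAwB+YAAAAAAADAAfAAB+AAAAAAAADAAeAAB/AAAAAAAADgAc+AD/AAAAAAAADgALOAD/DAAAAAAADwAfgAD/DgAAAAAADgAfwAD/HgAAAAAADgA/8AD+HwAAAAAwDgA/8AD8PwAAAAAgDwA/8AHwfgAAAAAADwB/4AHgfgAAAAAADAD/4ABA/AAAAAQADAf/wAcA8AAAABwADh//wAIB4QAAABwAA3//gAAD4x4AAAQAAf//gAAHw5gAABgAAP//AABnwbgAABgAAH//AADjwPgAAFgAAH//AAPjgPgAAOAAAB//Hw/hAfgGAPAAAAH/n5zAAfgMAHgAAAB/ifzgAfA4ARwAAAAP4H/gAAB4AYAAAAAf4z/wAwDwAYAAAAB/wzP4AADwAAAAAAP/wDBwAADwAAwAAA//4DgAAwAwAAYBAA//wDgAAwAQAIYAAB//wD4AAAAQAAIAAJ//gBgAAAAAADgAAd//gDgAAACAAPgAA8//wHgAB4DAAPgAAcf/wHwAHwBAADgAAeD/wHAAPwAwAAAAAOB+QHAA+AA4AcAAAHD+ACAB+AAQAcAAADD+ADwB8AAAAOAAABB+ADgA4AAAAPAAA="/>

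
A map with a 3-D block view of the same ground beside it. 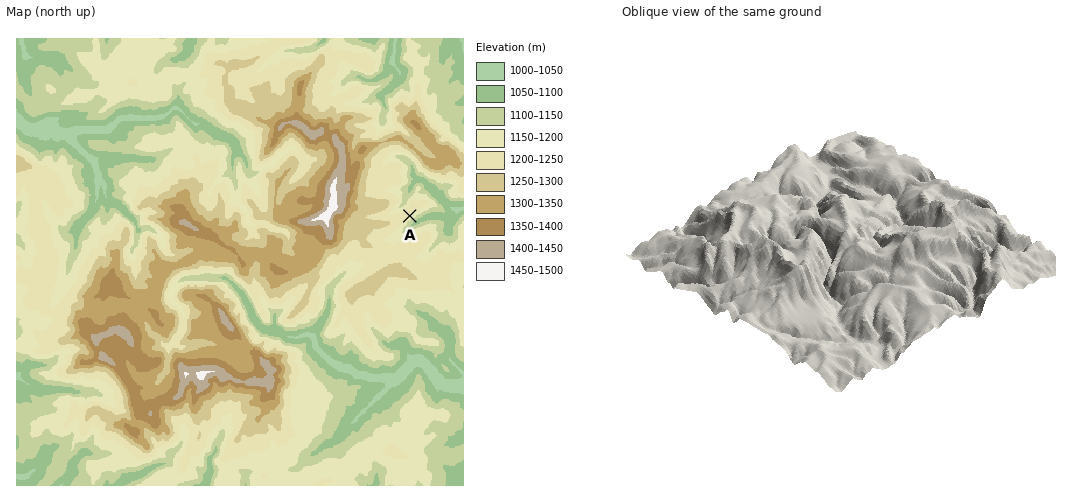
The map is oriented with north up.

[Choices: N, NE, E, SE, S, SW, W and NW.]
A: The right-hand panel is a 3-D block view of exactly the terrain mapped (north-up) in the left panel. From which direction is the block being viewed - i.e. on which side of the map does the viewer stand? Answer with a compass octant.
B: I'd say SE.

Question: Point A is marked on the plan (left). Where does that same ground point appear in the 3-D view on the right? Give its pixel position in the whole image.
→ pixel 949 287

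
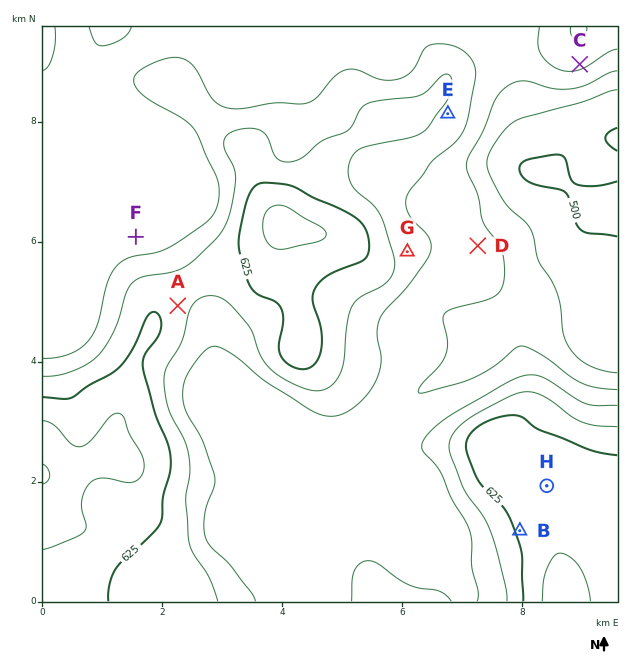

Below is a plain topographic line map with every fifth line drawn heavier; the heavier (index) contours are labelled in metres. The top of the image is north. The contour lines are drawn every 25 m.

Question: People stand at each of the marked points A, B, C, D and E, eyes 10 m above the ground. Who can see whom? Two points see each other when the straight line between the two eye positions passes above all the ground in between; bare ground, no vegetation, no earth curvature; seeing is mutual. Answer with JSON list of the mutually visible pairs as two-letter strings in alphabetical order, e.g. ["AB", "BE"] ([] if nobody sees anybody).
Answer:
["AB", "CD", "CE", "DE"]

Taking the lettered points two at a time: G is below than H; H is above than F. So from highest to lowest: H G F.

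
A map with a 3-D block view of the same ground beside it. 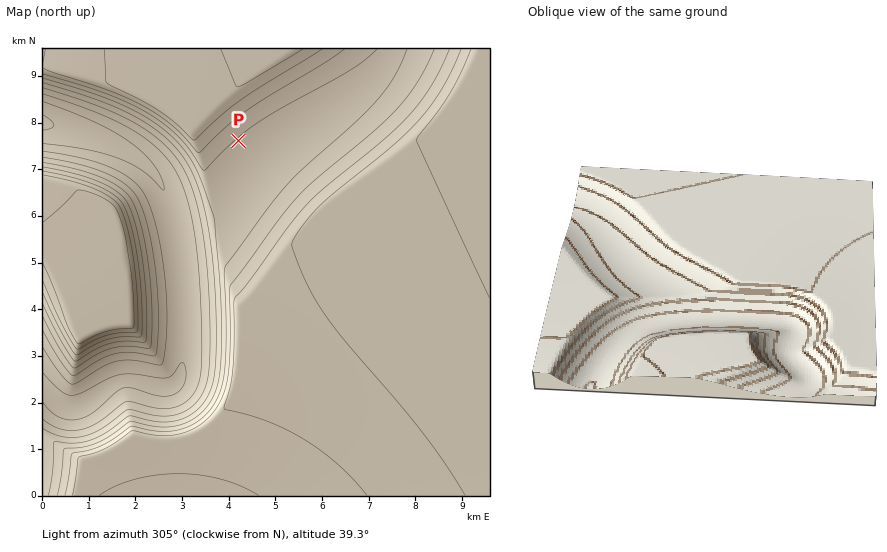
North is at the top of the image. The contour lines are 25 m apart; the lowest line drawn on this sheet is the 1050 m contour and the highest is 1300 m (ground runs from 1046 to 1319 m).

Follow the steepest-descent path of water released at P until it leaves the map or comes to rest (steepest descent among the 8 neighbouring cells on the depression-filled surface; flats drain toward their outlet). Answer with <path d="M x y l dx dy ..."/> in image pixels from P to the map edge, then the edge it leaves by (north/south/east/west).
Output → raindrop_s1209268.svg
<path d="M239 141l17 17 0 8-14 16-23 31-5 5-41 0-1-1 0-4-1-1 0-4-4-10-7-15-4-7-18-18-13-8-29-13-7-2-3 0-8-4-4 0-1-1-4 0-1-1-3 0-1-1-4 0-1-1-9-1-7-3"/>
exit: west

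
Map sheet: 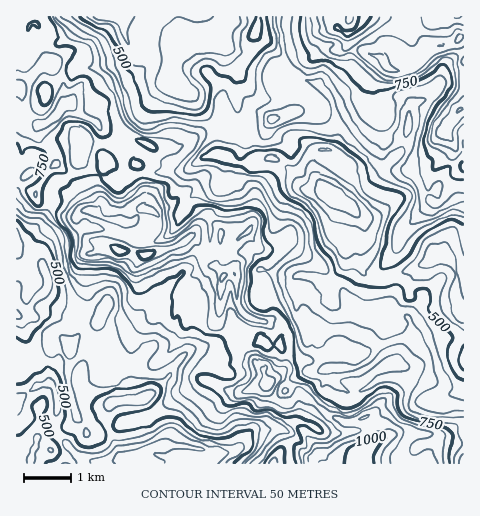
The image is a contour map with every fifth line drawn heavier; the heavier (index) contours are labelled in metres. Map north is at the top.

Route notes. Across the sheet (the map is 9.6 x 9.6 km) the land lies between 260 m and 1050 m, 650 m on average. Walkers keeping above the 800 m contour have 17.8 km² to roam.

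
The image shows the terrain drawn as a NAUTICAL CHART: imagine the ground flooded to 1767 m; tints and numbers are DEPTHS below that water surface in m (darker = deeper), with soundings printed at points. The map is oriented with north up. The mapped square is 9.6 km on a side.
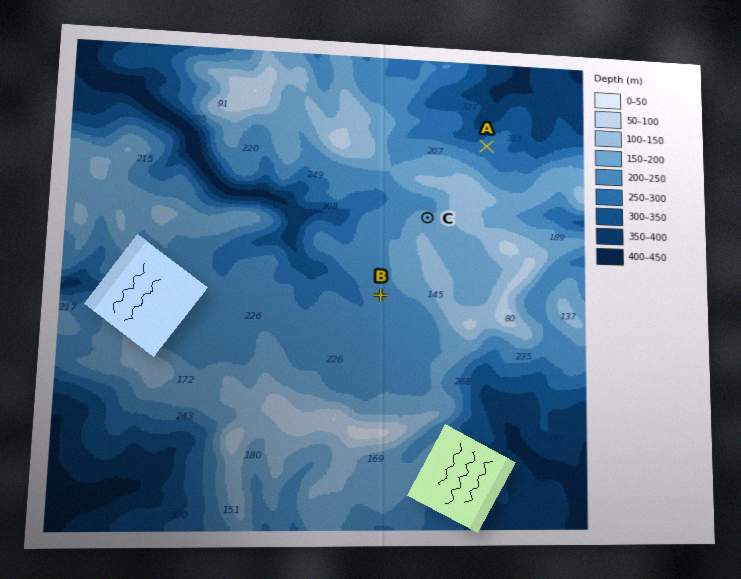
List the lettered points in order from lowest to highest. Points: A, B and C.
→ A B C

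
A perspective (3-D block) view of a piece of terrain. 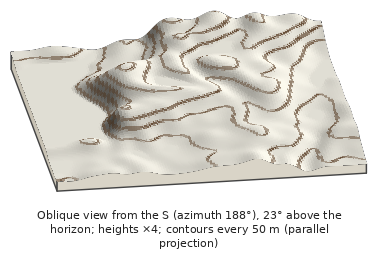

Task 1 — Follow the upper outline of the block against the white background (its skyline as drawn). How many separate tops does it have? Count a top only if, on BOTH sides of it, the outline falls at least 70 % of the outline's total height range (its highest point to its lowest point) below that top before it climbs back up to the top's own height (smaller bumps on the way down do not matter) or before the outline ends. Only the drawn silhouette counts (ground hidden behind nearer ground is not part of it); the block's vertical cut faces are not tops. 0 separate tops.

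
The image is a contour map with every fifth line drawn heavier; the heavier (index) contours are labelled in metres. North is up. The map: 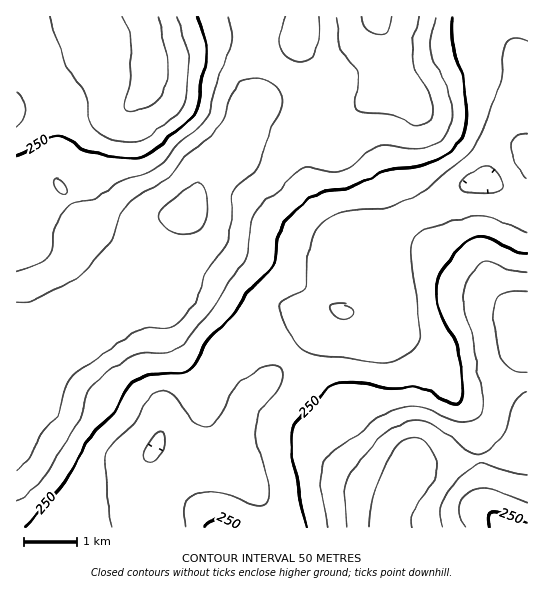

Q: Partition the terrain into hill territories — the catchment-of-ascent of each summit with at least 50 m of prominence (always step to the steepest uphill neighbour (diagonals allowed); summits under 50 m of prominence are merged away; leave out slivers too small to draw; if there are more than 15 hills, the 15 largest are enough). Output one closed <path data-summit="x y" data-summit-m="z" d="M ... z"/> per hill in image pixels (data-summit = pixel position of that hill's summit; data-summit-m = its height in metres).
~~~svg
<path data-summit="189 210" data-summit-m="412" d="M303 16l-161 0 7 34 0 17-8 5-26-1-14-7-12-14-6-34-67 1 1 511 138 0-4-59 0-14 4-8 7-2 25 10 35 6 7-14 11-36 5-10 30-28 36-42-8-12 8-17 34-45 10-6 9-1-18-9-10-11-16-24-15-33-1-26 8-37 0-23-11-38z"/><path data-summit="410 470" data-summit-m="427" d="M527 112l-16 5-11 12-5 10-6 28-4 13-23 9-23 15-33 16-23 23-7 11 1 5-8-7-14-1-14 10-30 41-8 15 8 14-36 42-30 28-5 10-11 36-7 14-35-6-25-10-7 2-4 8 0 14 2 17 0 32 4 10 371-1z"/><path data-summit="375 17" data-summit-m="407" d="M513 16l-209 1-3 32 11 38 0 23-8 37 0 20 5 18 11 21 26 35 29 16 8-14 23-23 33-16 23-15 23-10 10-40 5-10 11-12 17-6 0-37-11-19z"/>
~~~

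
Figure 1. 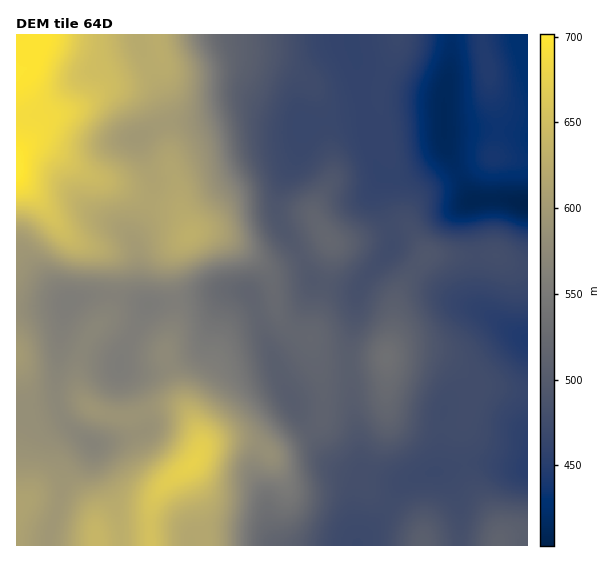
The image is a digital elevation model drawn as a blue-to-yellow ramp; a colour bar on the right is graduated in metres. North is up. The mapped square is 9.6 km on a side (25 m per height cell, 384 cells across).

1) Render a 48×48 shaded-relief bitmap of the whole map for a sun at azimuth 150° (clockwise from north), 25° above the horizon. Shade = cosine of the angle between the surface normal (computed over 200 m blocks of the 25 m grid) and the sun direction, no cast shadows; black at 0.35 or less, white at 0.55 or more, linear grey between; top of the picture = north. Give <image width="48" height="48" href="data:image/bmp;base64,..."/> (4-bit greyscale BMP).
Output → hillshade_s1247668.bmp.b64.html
<image width="48" height="48" href="data:image/bmp;base64,Qk32BAAAAAAAAHYAAAAoAAAAMAAAADAAAAABAAQAAAAAAIAEAAATCwAAEwsAABAAAAAAAAAAAAAAABEREQAiIiIAMzMzAERERABVVVUAZmZmAHd3dwCIiIgAmZmZAKqqqgC7u7sAzMzMAN3d3QDu7u4A////AHdkM0VlRFeHZnmqmIiZh2ZlQzRWZTM1Znd1MjVlRFeHZnmqmImZh2ZlQzNGZTI0VXd1MiRVRGiYd4q6mImqmHZmVCI1VTIjM2d2QhNEM2mqmJq7l3iqmHZmZDI0VUMiIlZ2QhIzMkirqpmqmHiZiHZmZUM0VUMyIkVWUxESEBWKu6qZmYiId3ZmZlRFVVREM0RVVCEBEAFHm7upmZmHd2ZmZmVVVVVVVURFVDIAAAADaby6iJmId3Zmd3ZmZVZmZkRFVUMhEAAAN6zKh3iIiIdniIdmZmZndlVVVVVDMxAAJHmpdVV3iId3iZh2ZmZmZlVVVnd2VTEAE0Z3ZDRWeId3eZh2ZmZmZlVlZnh2ZlMQEiNFRERFZ3dmeJh2VWZnd2ZlVmZURVQhESI0REVVVnZmeIh2VWZ3d2ZlVEQyIjIRESI0RVVVVmZVaJmHZWZnd3dlREQyIREAEiNFVmZlZmZVaJmHZlZmZnd1REVUMzIREjRWZmZmZmZVZ4mHdmVmVYd2RFZlVERDNEVmdmZmZmVVZ4iIdmVVVXd2RGd2VEVlVFVndmZmZmVEV3iHdmVVVWZ2RGd2VERmZVVndmZmZmQyRXd3ZlVVVVZmVFZ3ZDNWZUVmdmZVZmQhNGZmVVVWZlZmVEV3ZUNGZkRWZmZVVlQhJFZlVVVmd2ZmVERWZURFZlRWZmZURVQyNFVlVVZnd3d2ZURWZlVWZlRVVWZURWUzNFZmZmZ3d3iHdmZmd3d3d2ZmVWdlVmZDNFZ3d3d3d4iIiZmZmZmqqpiHdmdmVndTI1eId3d3d3iZq8u7qZq93cu6h2d2Z4h0MkaIh3d3ZniavMy6mIis7+7cl2ZmeJmGQzV3d2ZmZmeJqqmYh2Z5vd3bllVWZ4mYZDRVVVVVVHeIiHZmZlVWiqqqhlVVVmd3ZUQzIiIzM4iIdmZmZlVEVniIdlVVVURVZVQyAAABEamHdmd3dmVERVZ4hlVVVUREVVVVMAAAEbqHd3iIdmVVVEV5l1M0VVVEREV3ZCESNLqHd4iYhlVVVVVol0IiRnZVREVoh2VVZ6mIiIiIdlVVZmVXh1MRNndlVUVWd3iIiIiJmHZmZVVVZmZWZlQiJGdmVVVVZneJiHiZmGVEREVVZndmZmVDI1ZmZmZUVVZ3d2eJiHVERERVZnd3dmZUM0VmZmZlVEVWZlZ4iYdlVENFZniHd2ZVRFVlZndmVERVZlVnmqqYdlRFZniId2ZVVVZlZnd2VERVZlVnibu6mHZWZnd3d3ZlVWZlZnd2VEVWZmZWZ5q7qYd3d3d3d3ZmZmZmZnd2VFVmZnZlVWiaqZiIiIh3eHdmZmZVZ3h2VEVmZnd2VEV4iIiJmZmHeIdmZmZVZ4iHVEVnZmeIdVVmd3eImZmHeIdmZmZVZ4mXZEVnZmZ5l2VWZmZ3iIiHd4dlVWVVZ4mYZEVmZlZ5qXZmZVZnd3d3d3dmVVVVVomYdUVWZlVomYZmZVZnZmZmZ3dmZlVVVniYdUVmZlVnmYdmZVZ3dmZmZndmZmVVVniIdUVmZg=="/>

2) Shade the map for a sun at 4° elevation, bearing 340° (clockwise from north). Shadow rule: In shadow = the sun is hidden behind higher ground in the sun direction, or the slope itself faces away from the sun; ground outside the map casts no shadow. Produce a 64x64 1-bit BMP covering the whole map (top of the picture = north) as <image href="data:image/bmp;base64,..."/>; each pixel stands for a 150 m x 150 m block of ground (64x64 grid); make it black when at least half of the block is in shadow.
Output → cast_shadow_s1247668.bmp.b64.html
<image width="64" height="64" href="data:image/bmp;base64,Qk0+AgAAAAAAAD4AAAAoAAAAQAAAAEAAAAABAAEAAAAAAAACAAATCwAAEwsAAAIAAAAAAAAA////AAAAAAAAAAAAAAAAAAAAAAAAAAAAAAAACAAAAAAAAAAYAAAAAAAAHBgAAAAAAAAfAAAAAAAAAB/wAAAAAAAAB/gAAAAAAAAD+AAAAAAAAAD4AAAAAAAAAPgAAAAAAAAAeAAAAAAAAAAQAAAAAAAAAAAAAAAAAAAAAAAAAAAAAAAAAAAAAAAAAAAAAAAAAAAAAAAAAAAAAAAAAAAAAAAAAAAAAAAAAAAAAAAAAAAAAAAAAAAAAAAAAAAAAAAAAAAAAAAAAAAAAAAAAAAAAAAAAAAAAAAAAAAAAAAAAAAAAAAAAAAAAAAAAAAAAAAAAAABwAAAAAAA4Af4AAAAAAH8H/wAAAAAA/5//AAAAAAH///8AAAAAB/+f/wAAAAAH/gf/AAAAAA/gAf4AAAAAHAAAfAAAAAAYAAAAAAAAADgAAAAAAAAAOAAAAAAAAAA4AAAAAAAAADAAAAAAAAAAMAAAAAAAAAAAAAAAAAAAAAAAAAAAAAAAAAAAAAAAAAAAAAAAAAAAAAAAAAAAAAAAAAAAAAAAAAAAHAAAAAAAAAA+AAAAAAAAAD8AAAAAAAAAH4AAAAAAAAAHgAAAAAAAAAAAAAAAAAAAAAAAAAAAAAAAAAAAAAAAAAAAAAAAAAAAAAAAAAAAAAAAAAAAAAAAAAAAAAAAAAAAAAAAAAAAAAAAAAAAAAAAA=="/>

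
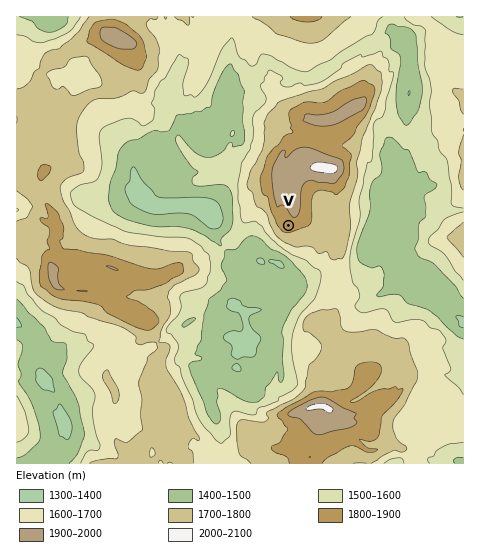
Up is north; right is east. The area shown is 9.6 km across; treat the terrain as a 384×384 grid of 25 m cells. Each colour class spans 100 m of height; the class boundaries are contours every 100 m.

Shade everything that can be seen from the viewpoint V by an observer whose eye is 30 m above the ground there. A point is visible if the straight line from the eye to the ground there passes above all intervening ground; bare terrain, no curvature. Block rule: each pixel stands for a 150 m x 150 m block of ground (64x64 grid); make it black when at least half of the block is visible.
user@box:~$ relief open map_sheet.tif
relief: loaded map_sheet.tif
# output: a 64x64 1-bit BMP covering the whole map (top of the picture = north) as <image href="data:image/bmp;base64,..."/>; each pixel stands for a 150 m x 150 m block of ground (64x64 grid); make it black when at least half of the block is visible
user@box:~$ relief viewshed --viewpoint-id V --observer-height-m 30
<image width="64" height="64" href="data:image/bmp;base64,Qk0+AgAAAAAAAD4AAAAoAAAAQAAAAEAAAAABAAEAAAAAAAACAAATCwAAEwsAAAIAAAAAAAAA////AAAAAAAACMD8EAAAAAABw/xwAAAAAADHPvgAAAAAAA88+AAAAIAAH/z4AAAAAAAf/fgAAAAAAB/z4AEAAAAAH/f/AcAAAAAf9//+cAAAAB/3//4cAAACH/f//wYCAAYf////gwAABx/////HgAABn75//+eIAABPn/7//wgAAA///8//OAAAB/+/z/9wAAAP/5+P//EAAB/8n5//8AAAH/+/vf/YAAA/f//9+fYAAP//P//74AAD//4f/x/AAAT//P//PgAAeB8///+gAQPmB////wABBhz9///+AAMHo/v//H4ABwcf///wPAAPA////+AwAA8D////wAYADwf///uA/gAfA///84P+AB8D///xwH4ADwP//+CDHgAPB///wAeGAA8H//+AB4YADw///4AHwgAPP//vwAfAAA9//9/AD+wAD1//vyAP/AAPD/++AAf8AA8P//4ABwAADz///AACAAAP///8gAIAAA////gAAAAAD3z/+AAAAAAPfP/4AAAAAB98//wAAAAAD3z3vAAAAAAHfP+cAAAAAAP8f/gAAAAAAXg/8AAAAAABOAfwAAAAAAAQA/AAAAAAABAD+AAAAAAADAf4AAAAAAAGD/gAAAAAAAGf+AAAAAAAAP/4AAAAAAAAH/gAAAAAAAAAcAAAAAAAAABwAAAAAAAAAPgAAAAAAA=="/>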